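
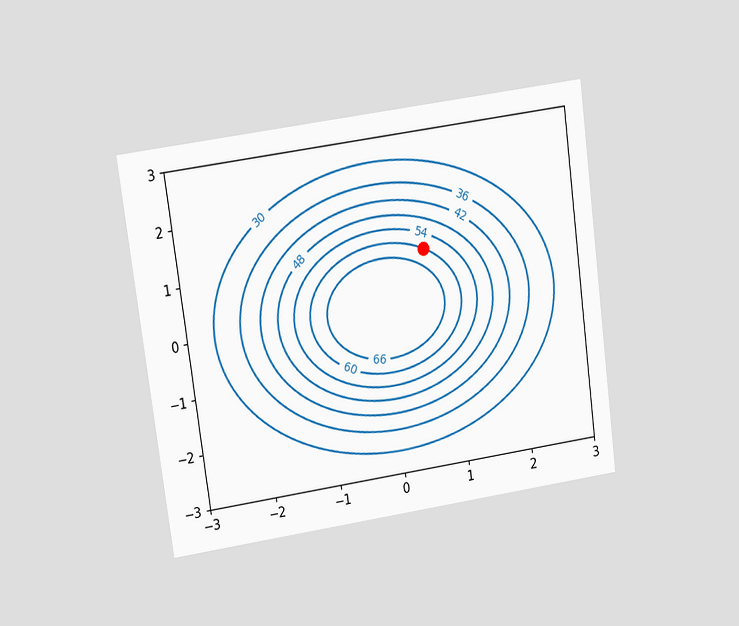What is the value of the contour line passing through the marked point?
60

The chart is tilted about 8° counter-clockwise and viewed at a slight angle. The marked point sits on the contour labelled 60.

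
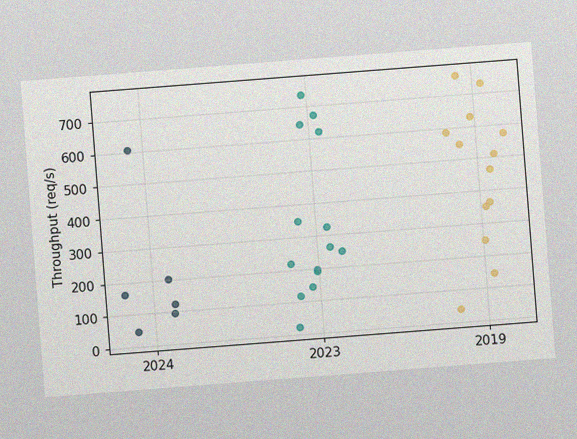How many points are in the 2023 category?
14

The chart is tilted about 4° counter-clockwise, with some photo noise. Counting the markers in the 2023 column gives 14.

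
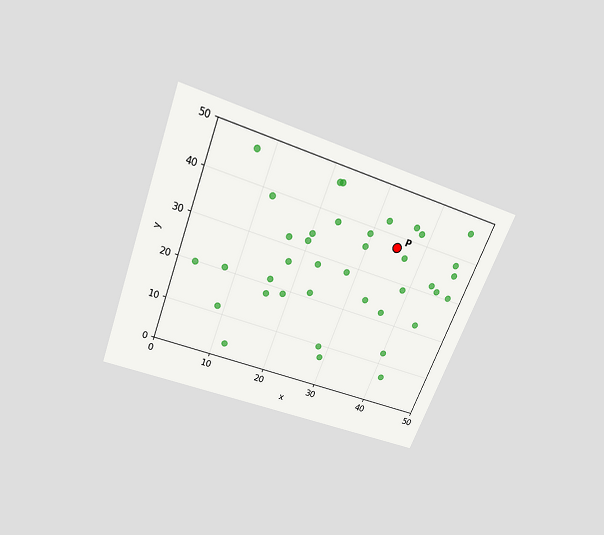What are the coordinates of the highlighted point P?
(35, 37.5)

The chart is tilted about 21° clockwise and viewed slightly from above. Following the gridlines from P to each axis, P sits at (35, 37.5).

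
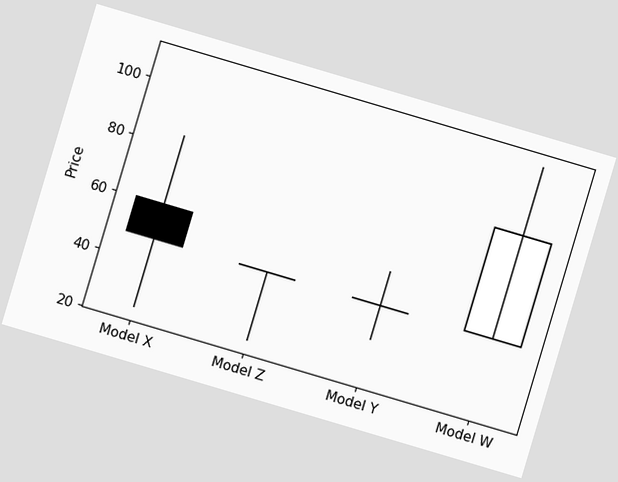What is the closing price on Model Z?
The chart is tilted about 17° clockwise. The Model Z candle closes at 48.

48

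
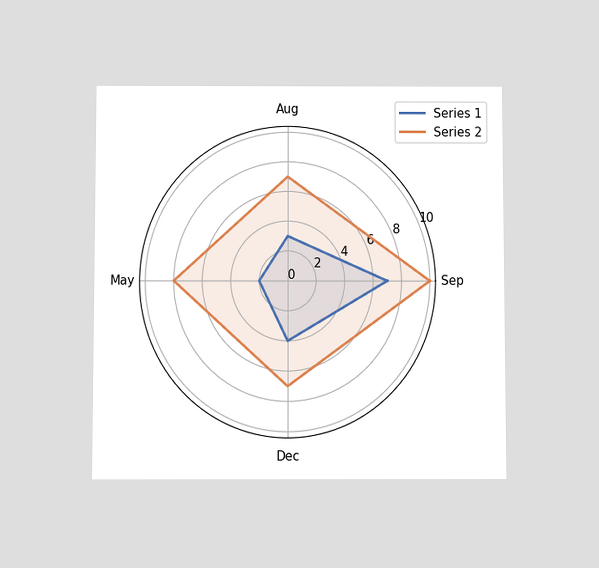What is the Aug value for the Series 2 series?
7

The chart is viewed slightly from below. On the Aug axis, Series 2 reaches 7.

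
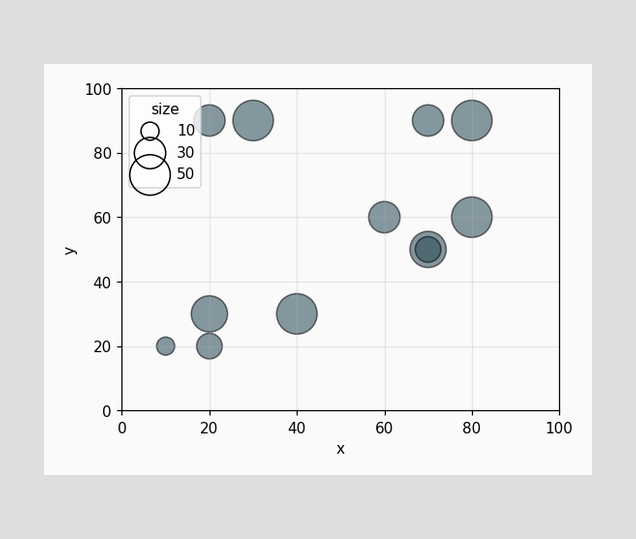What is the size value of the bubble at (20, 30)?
Matching the bubble at (20, 30) against the size legend gives 40.

40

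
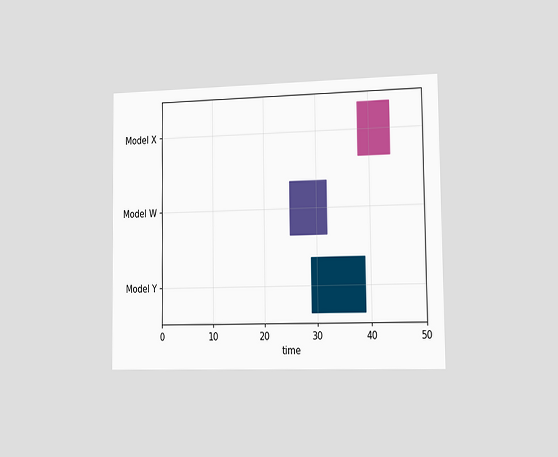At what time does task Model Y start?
29

The chart is viewed slightly from the right. The Model Y bar begins at t=29.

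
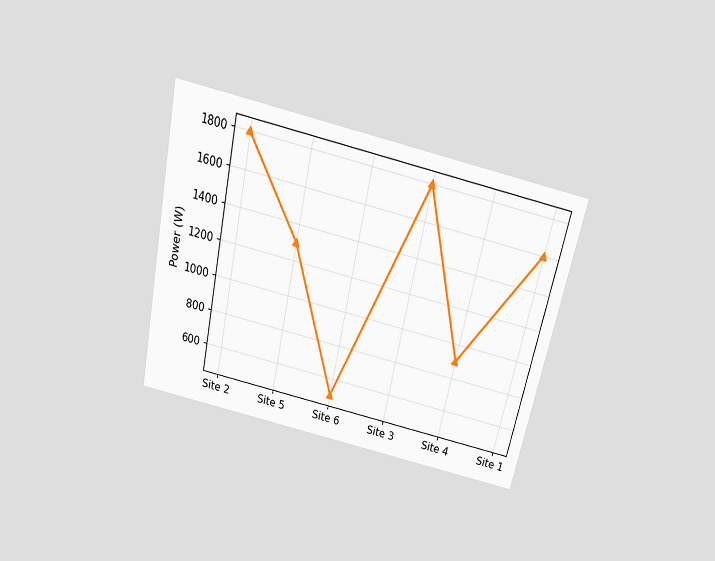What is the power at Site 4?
900W

The chart is tilted about 12° clockwise and viewed slightly from above. At Site 4, the line is at 900W.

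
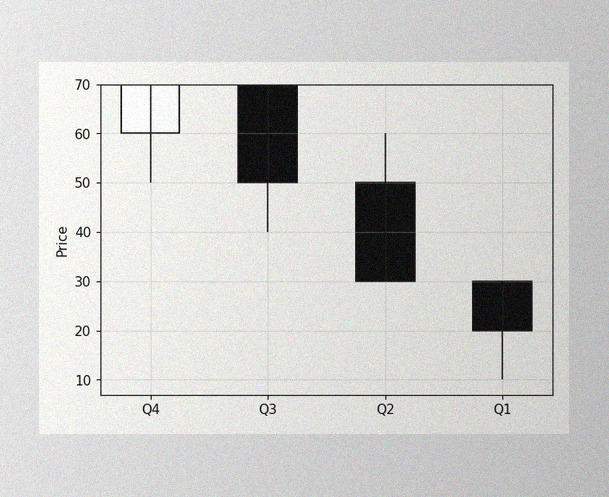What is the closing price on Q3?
50

The image has some photo noise and uneven lighting. The Q3 candle closes at 50.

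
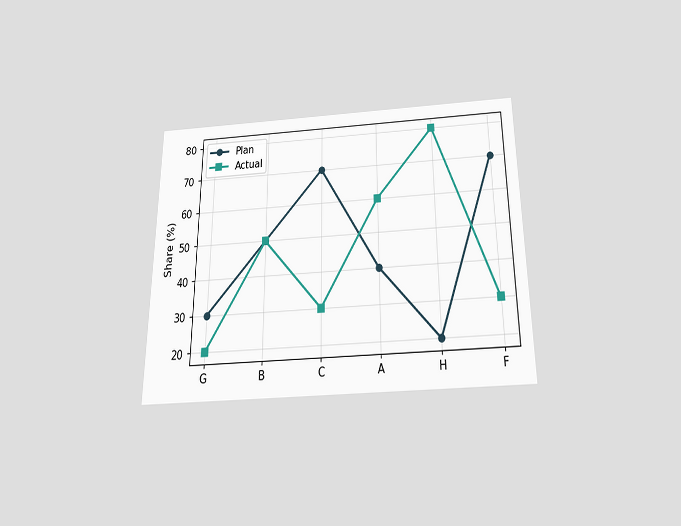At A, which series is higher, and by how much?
Actual, by 20%

The chart is viewed slightly from below. At A, Actual sits above the other line by 20%.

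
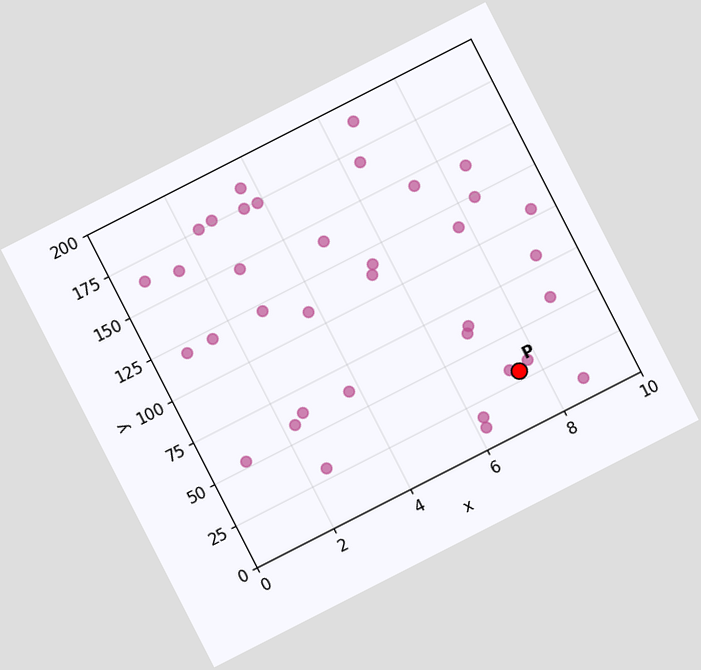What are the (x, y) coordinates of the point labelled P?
The chart is tilted about 27° counter-clockwise. Following the gridlines from P to each axis, P sits at (7.5, 30).

(7.5, 30)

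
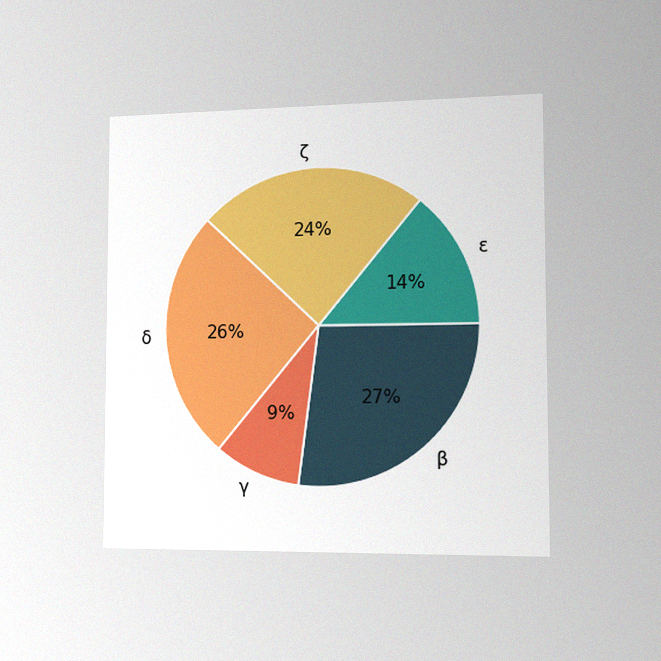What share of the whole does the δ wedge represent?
26%

The chart is viewed slightly from the right, with some photo noise. The δ slice takes up 26% of the pie.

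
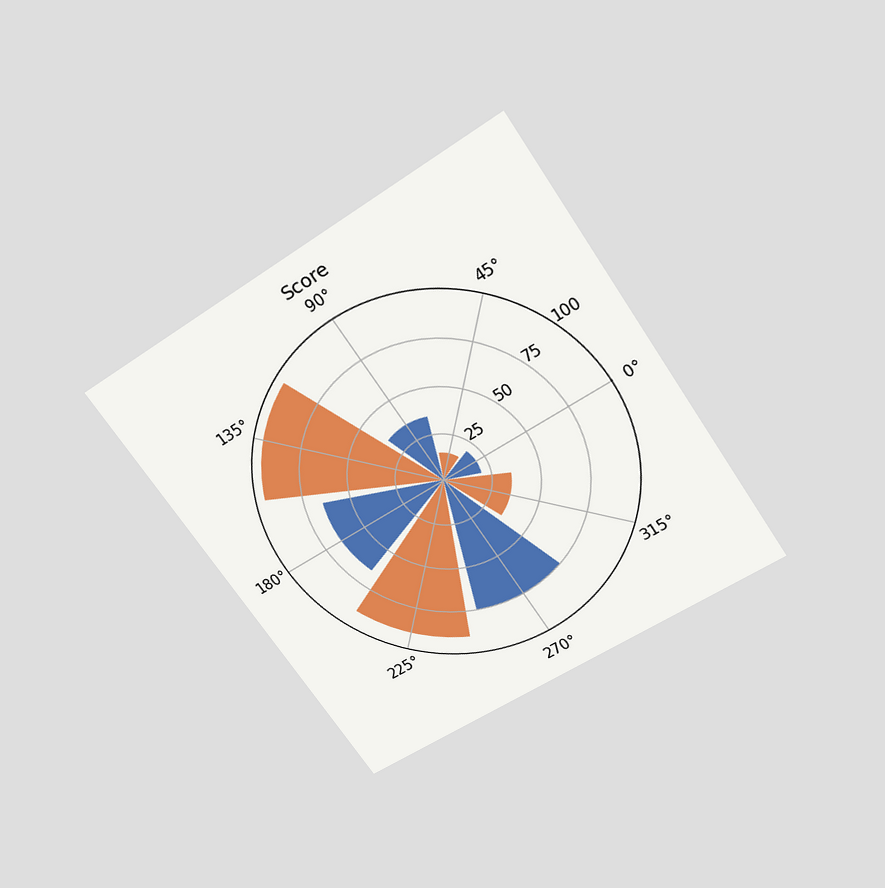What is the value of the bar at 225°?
90

The chart is tilted about 34° counter-clockwise and viewed slightly from above. The bar at 225° reaches 90 on the radial axis.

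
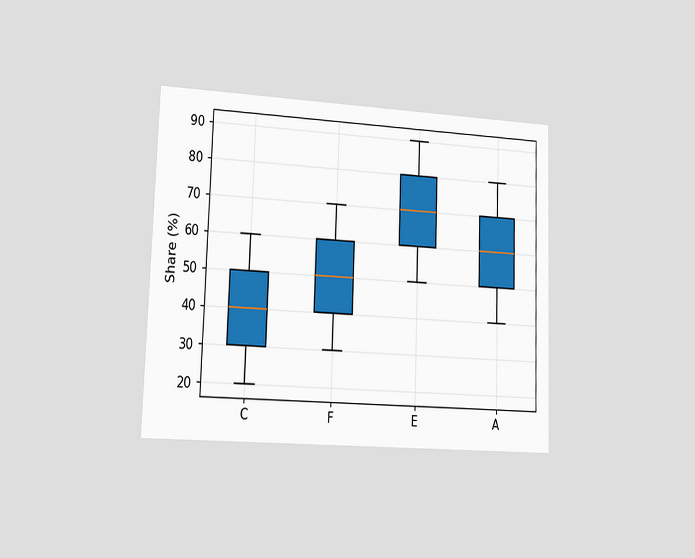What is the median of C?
40%

The chart is viewed slightly from the left. The median line in the C box sits at 40%.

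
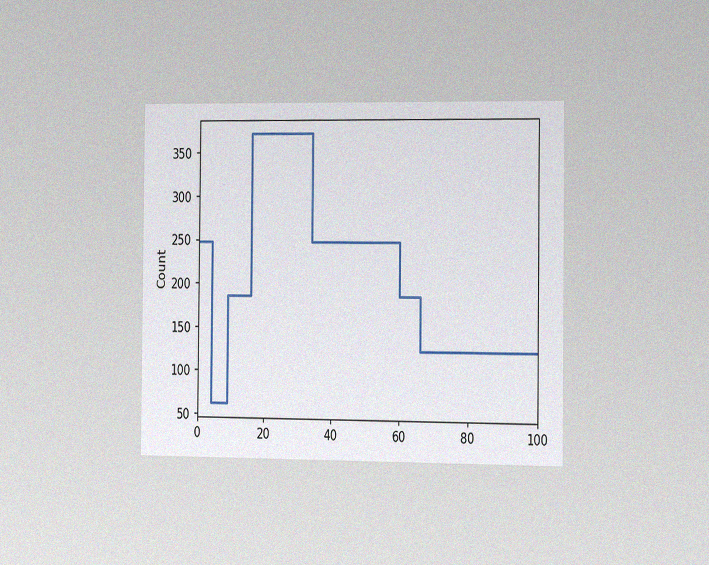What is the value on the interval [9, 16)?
186

The chart is viewed slightly from the right, with some photo noise. On [9, 16) the step sits at 186.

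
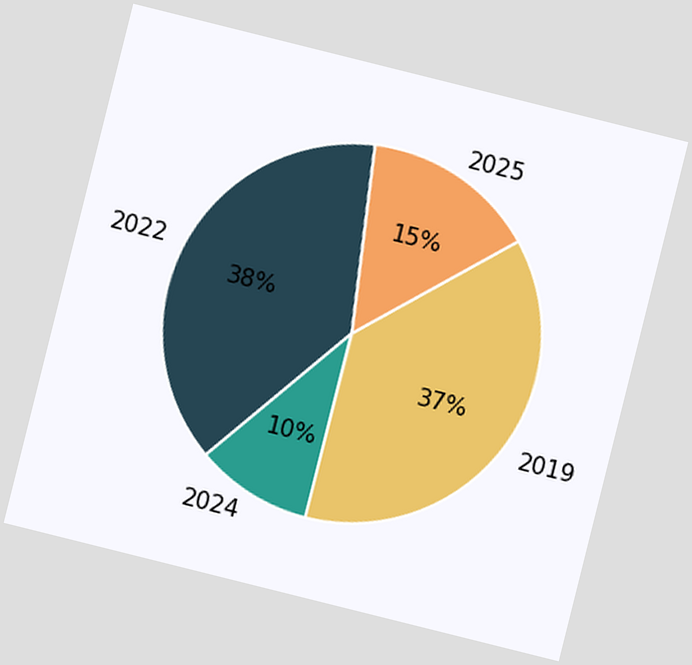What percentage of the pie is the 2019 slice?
The chart is tilted about 14° clockwise. The 2019 slice takes up 37% of the pie.

37%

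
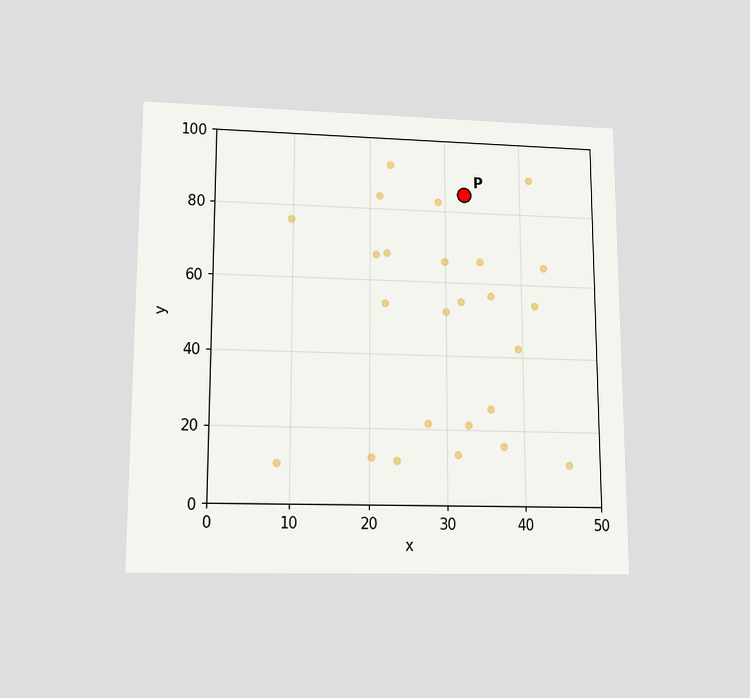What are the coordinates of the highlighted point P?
The chart is viewed at a slight angle. Following the gridlines from P to each axis, P sits at (32.5, 85).

(32.5, 85)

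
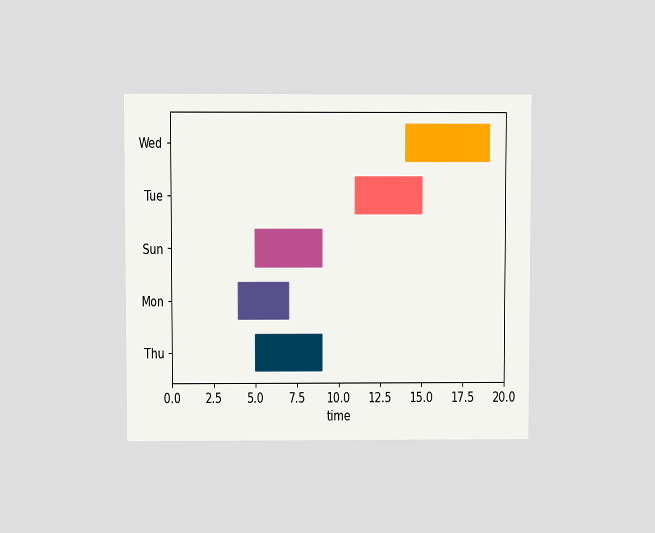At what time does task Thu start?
The chart is viewed at a slight angle. The Thu bar begins at t=5.

5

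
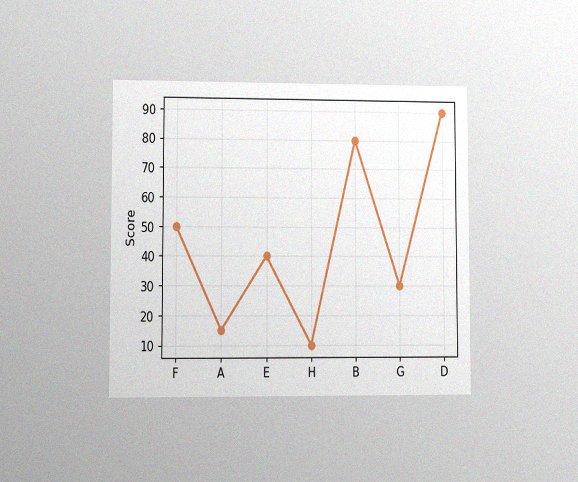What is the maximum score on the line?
90

The chart is viewed at a slight angle, with some photo noise. The highest point is at D, and reading across to the y-axis gives 90.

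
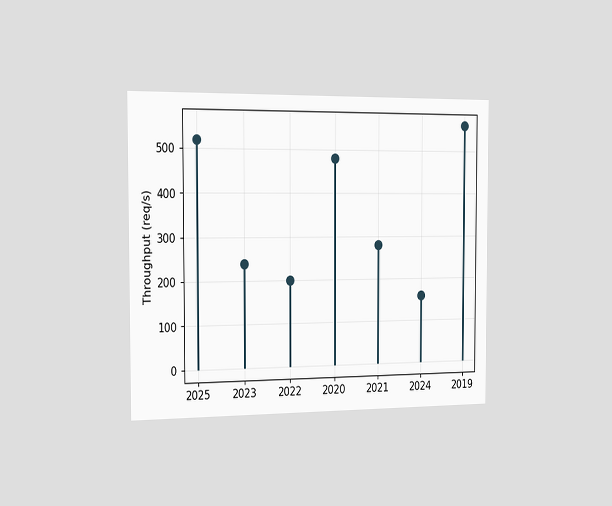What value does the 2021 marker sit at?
The chart is viewed slightly from the left. The 2021 marker sits at 280req/s.

280req/s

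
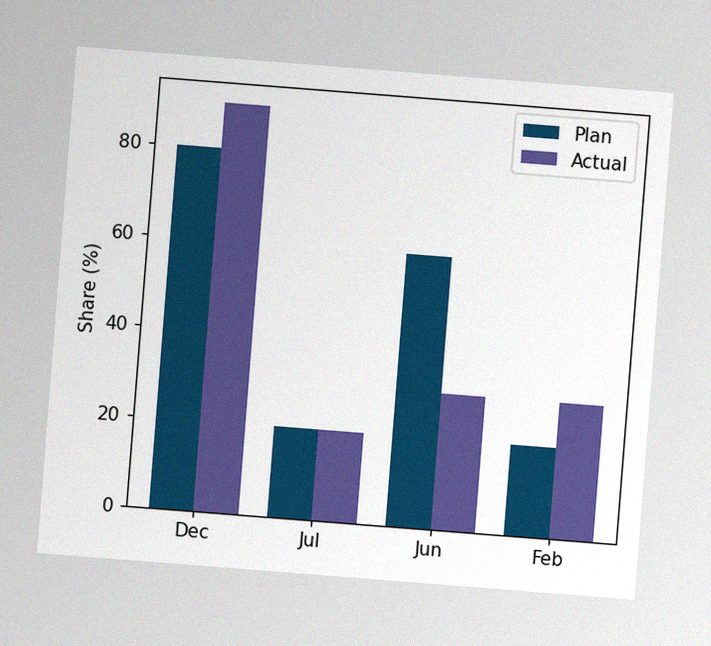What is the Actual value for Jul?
20%

The chart is tilted about 4° clockwise, with some photo noise. The Actual bar at Jul reaches 20% on the y-axis.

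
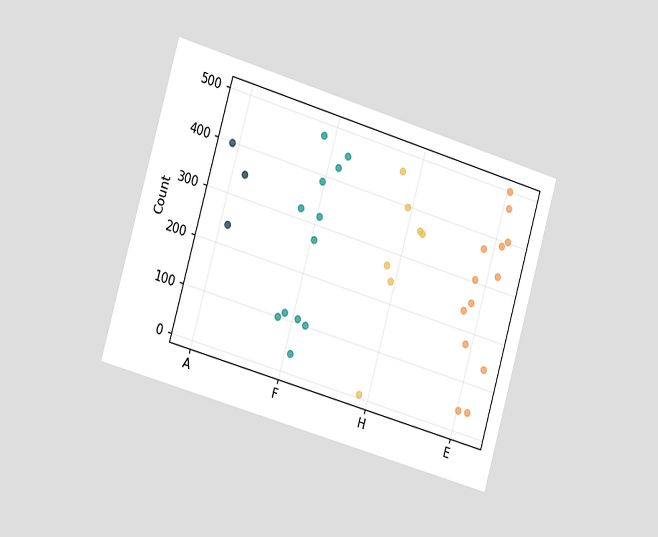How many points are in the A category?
The chart is tilted about 16° clockwise and viewed slightly from the left. Counting the markers in the A column gives 3.

3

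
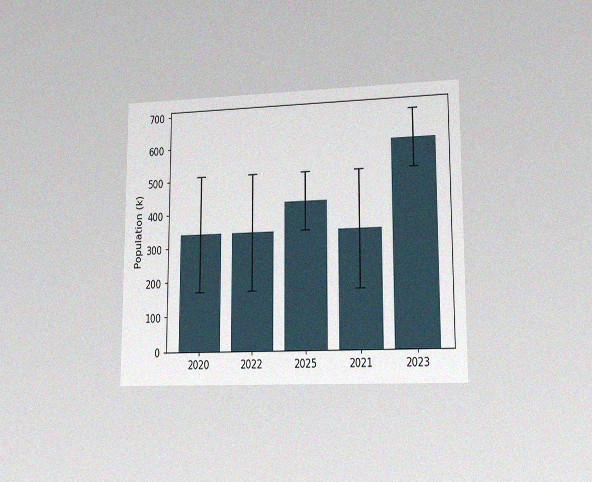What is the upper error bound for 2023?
680k

The chart is viewed at a slight angle, with some photo noise. The 2023 bar's upper whisker reaches 680k.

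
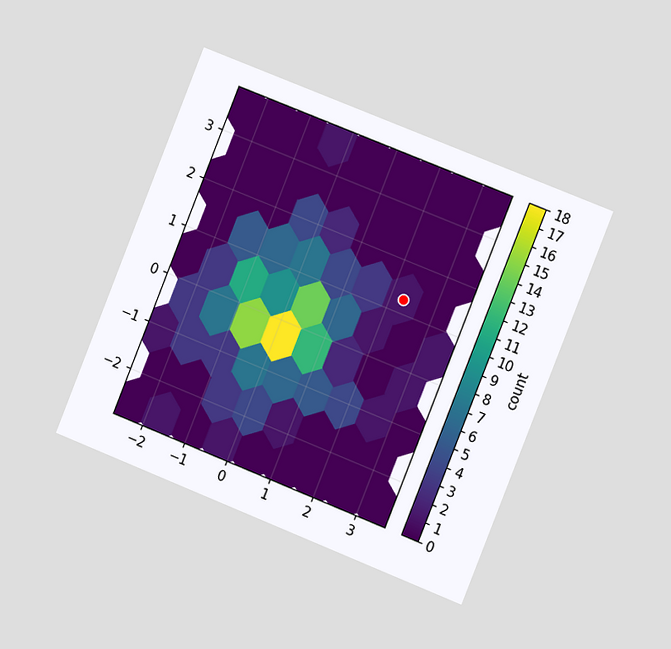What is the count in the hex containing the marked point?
1

The chart is tilted about 22° clockwise and viewed slightly from the right. The marked hex reads 1 on the colorbar.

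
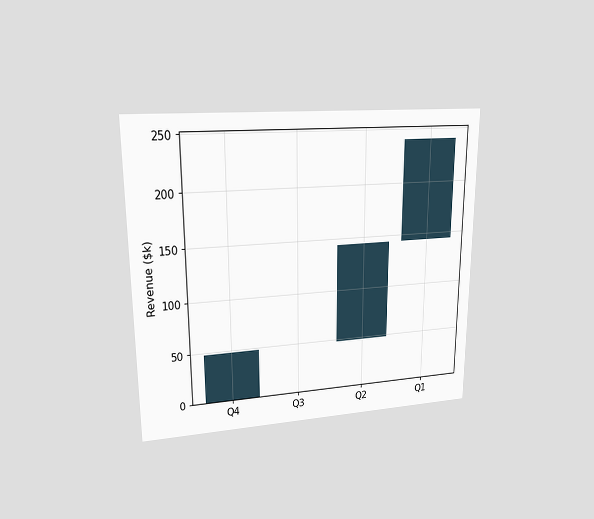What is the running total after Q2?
The chart is viewed at a slight angle. After Q2 the running total reaches $144k.

$144k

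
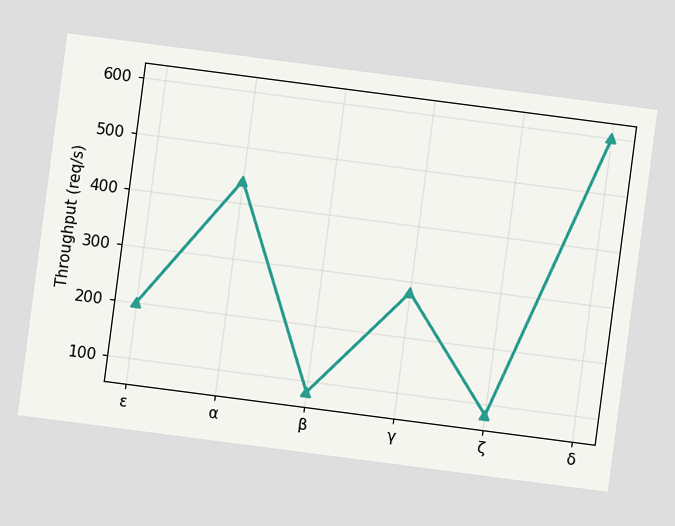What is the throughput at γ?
The chart is tilted about 7° clockwise. At γ, the line is at 280req/s.

280req/s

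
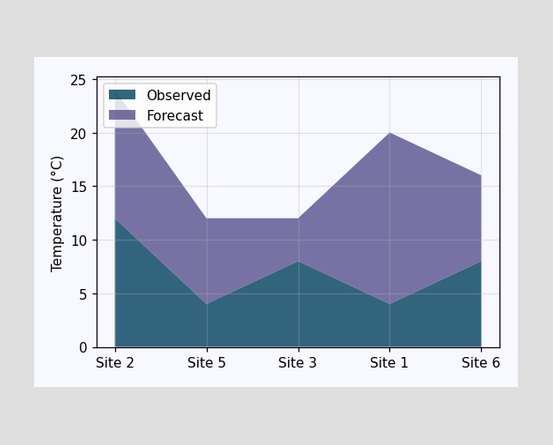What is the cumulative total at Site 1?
The stacked total at Site 1 reaches 20°C.

20°C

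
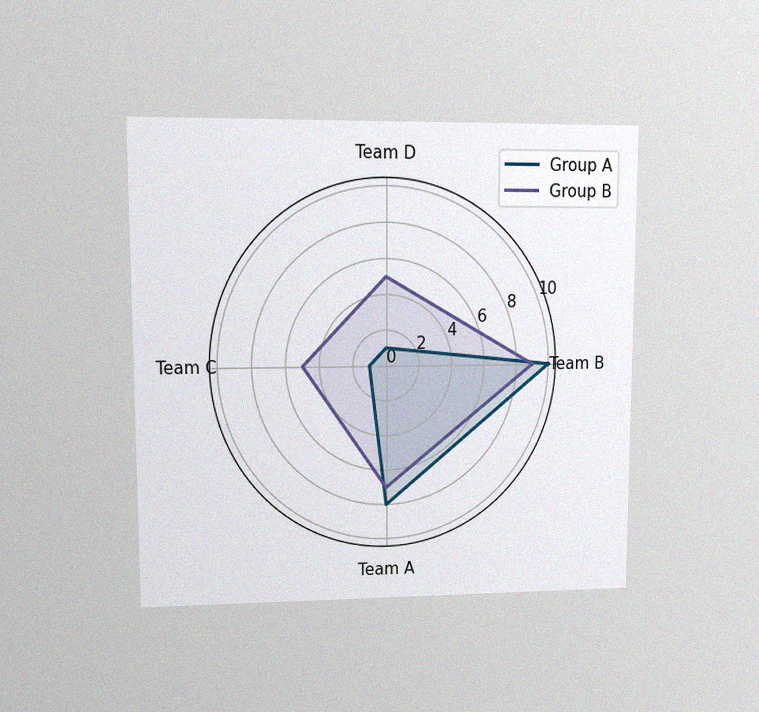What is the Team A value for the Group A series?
8

The chart is viewed at a slight angle, with some photo noise. On the Team A axis, Group A reaches 8.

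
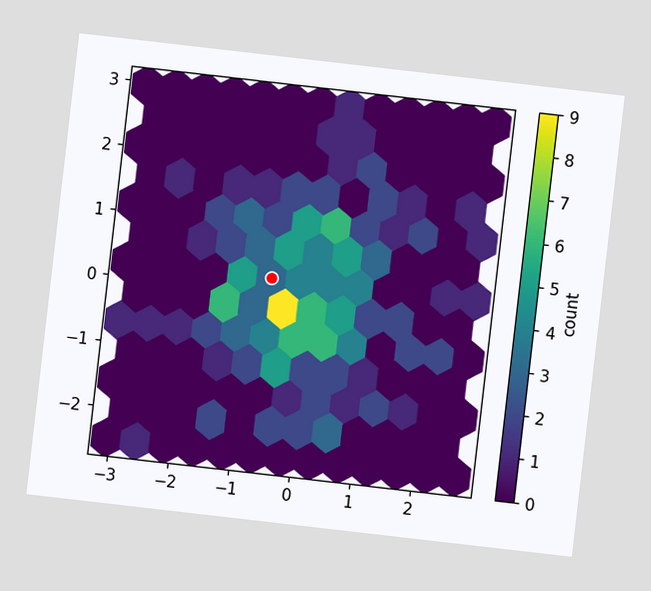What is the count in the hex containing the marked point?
3

The chart is tilted about 7° clockwise. The marked hex reads 3 on the colorbar.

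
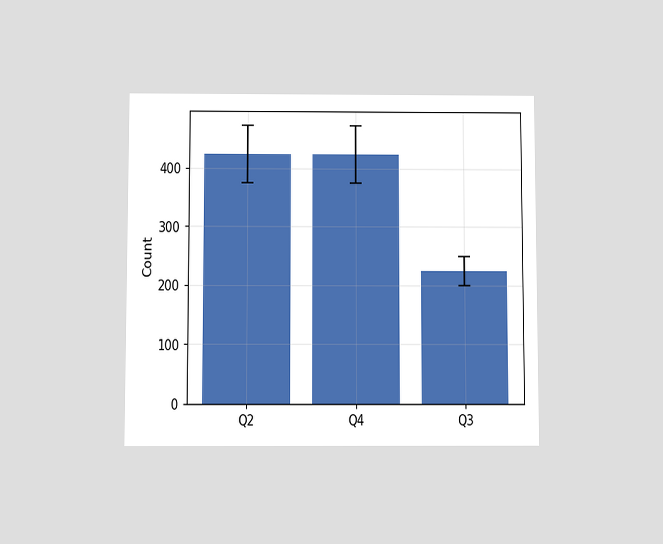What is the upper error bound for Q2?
475

The chart is viewed slightly from below. The Q2 bar's upper whisker reaches 475.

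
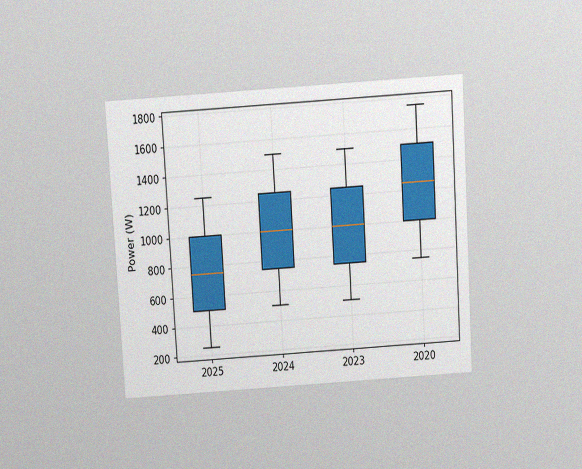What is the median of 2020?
1250W

The chart is tilted about 4° counter-clockwise and viewed slightly from above, with some photo noise. The median line in the 2020 box sits at 1250W.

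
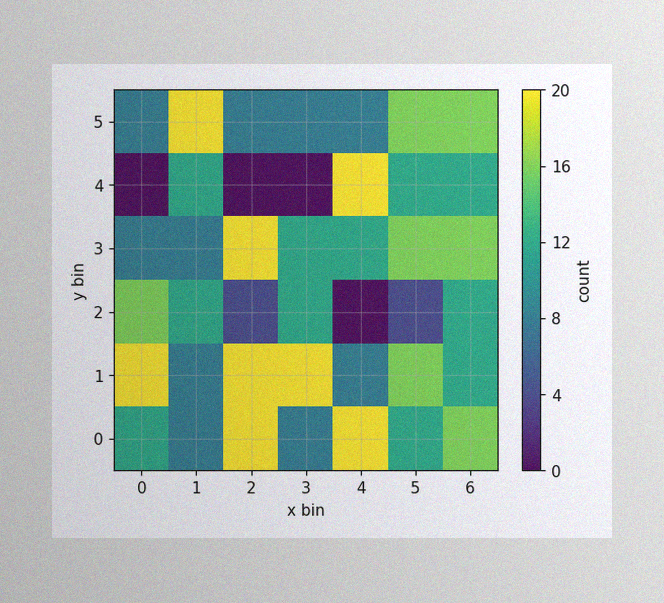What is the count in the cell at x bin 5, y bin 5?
The image has some photo noise and uneven lighting. Matching the cell (5, 5) against the colorbar gives 16.

16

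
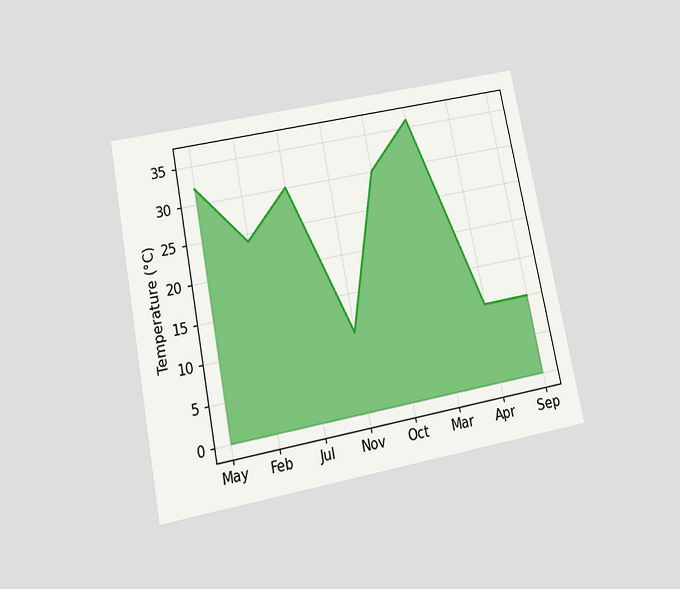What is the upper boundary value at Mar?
The chart is tilted about 11° counter-clockwise and viewed slightly from below. At Mar the upper boundary is at 36°C.

36°C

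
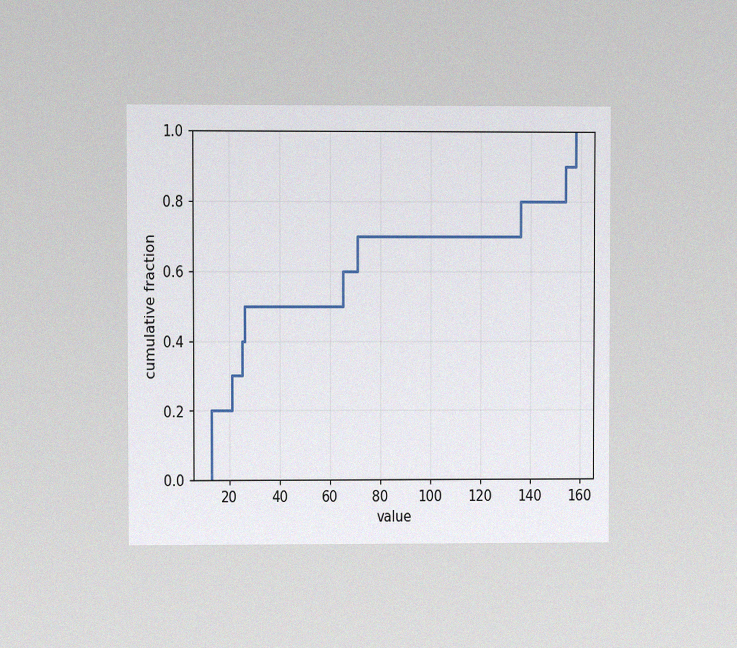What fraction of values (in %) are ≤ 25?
40%

The chart is viewed at a slight angle, with some photo noise. At x=25 the ECDF step is at 40%.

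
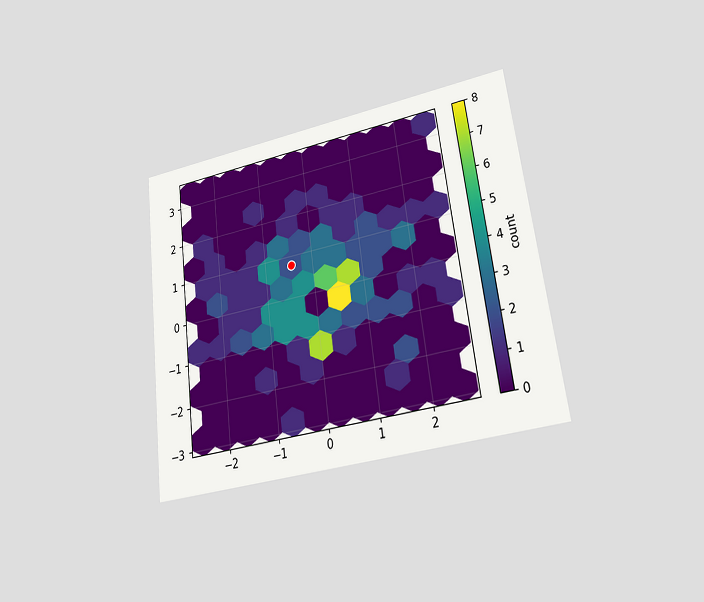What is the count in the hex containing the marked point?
The chart is tilted about 7° counter-clockwise and viewed at a slight angle. The marked hex reads 2 on the colorbar.

2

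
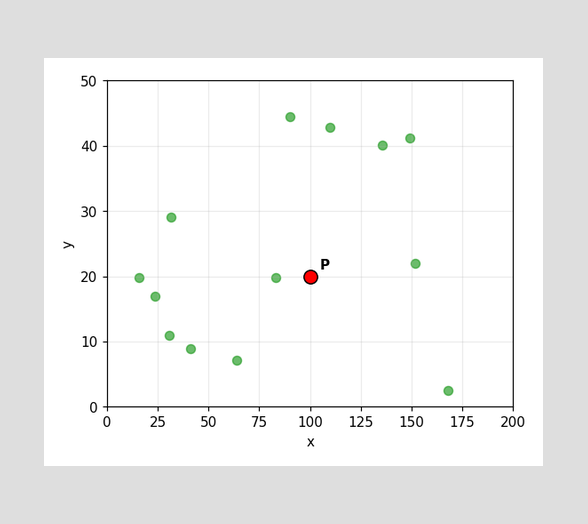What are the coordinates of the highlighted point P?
(100, 20)

Following the gridlines from P to each axis, P sits at (100, 20).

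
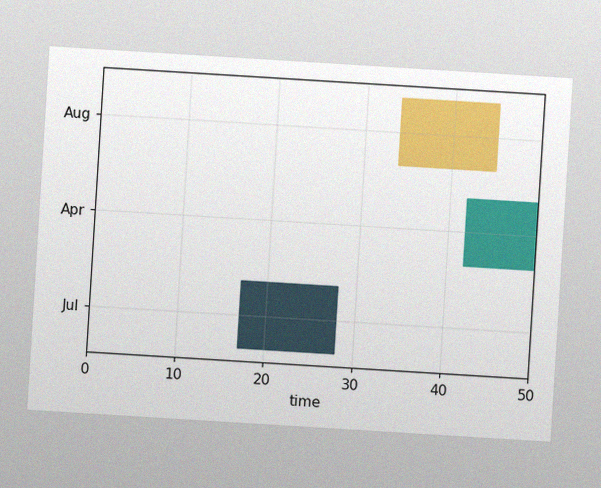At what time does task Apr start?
42

The chart is tilted about 4° clockwise, with some photo noise. The Apr bar begins at t=42.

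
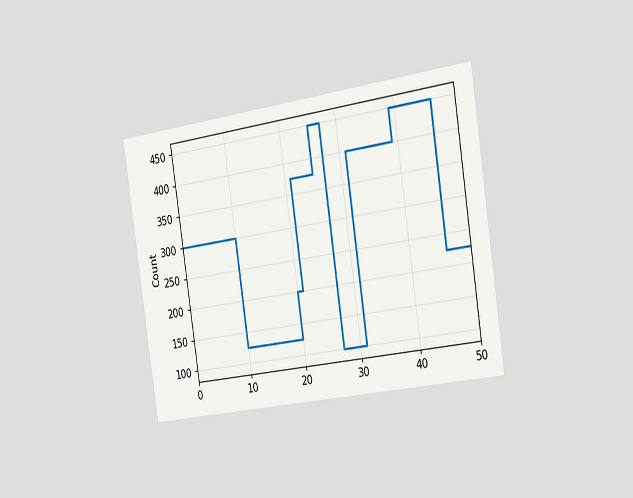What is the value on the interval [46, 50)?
225

The chart is tilted about 9° counter-clockwise and viewed slightly from the right. On [46, 50) the step sits at 225.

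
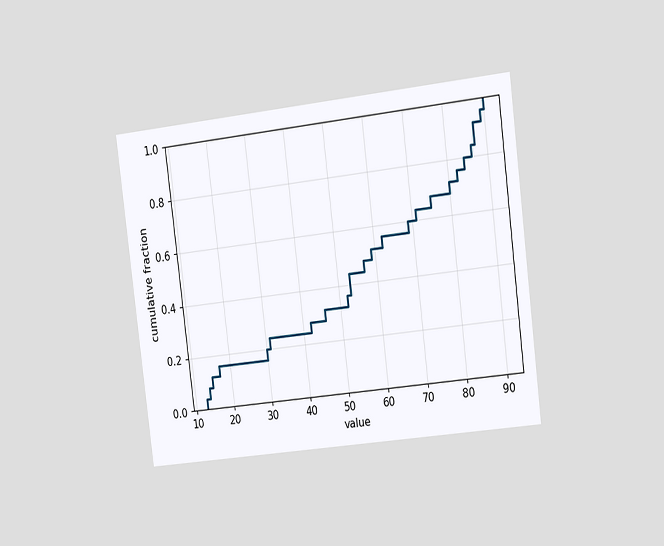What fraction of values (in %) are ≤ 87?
92%

The chart is tilted about 7° counter-clockwise and viewed slightly from the right. At x=87 the ECDF step is at 92%.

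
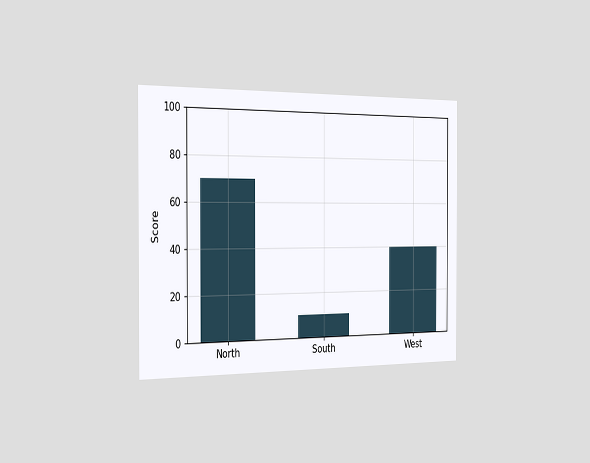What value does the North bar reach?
The chart is viewed slightly from the left. Reading along the chart's y-axis, the North bar reaches 70.

70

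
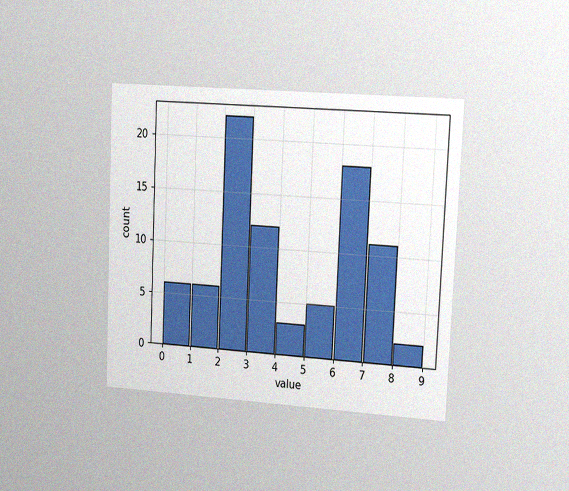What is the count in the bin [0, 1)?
6

The chart is tilted about 3° clockwise and viewed slightly from the right, with some photo noise. The [0, 1) bin has height 6.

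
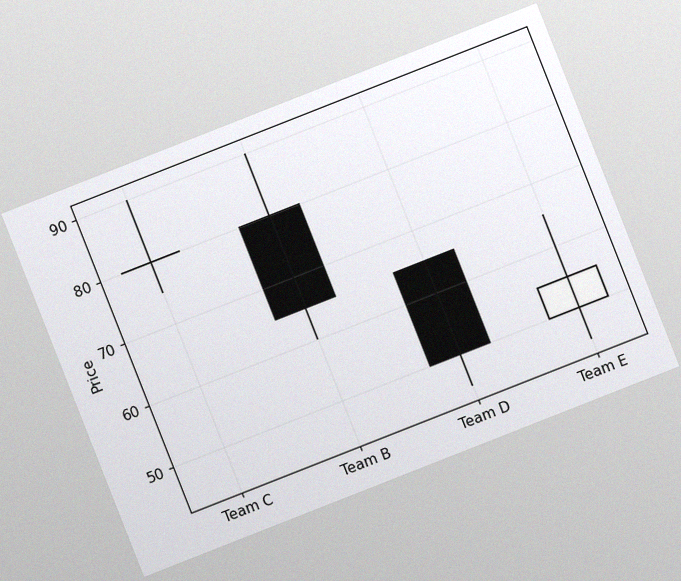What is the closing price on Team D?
50

The chart is tilted about 21° counter-clockwise, with some photo noise. The Team D candle closes at 50.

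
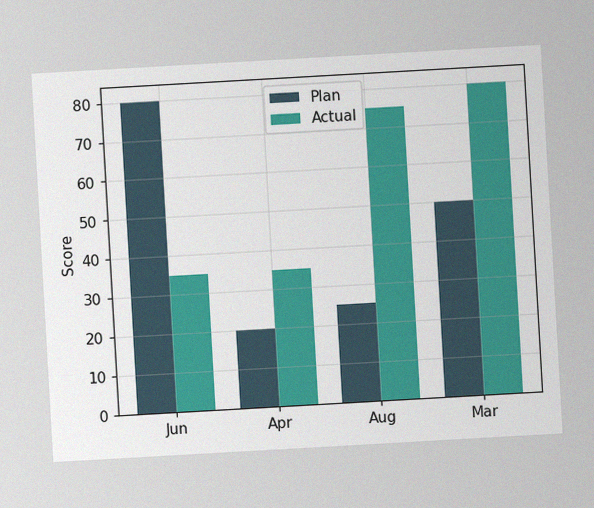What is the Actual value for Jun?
The chart is tilted about 3° counter-clockwise, with some photo noise. The Actual bar at Jun reaches 35 on the y-axis.

35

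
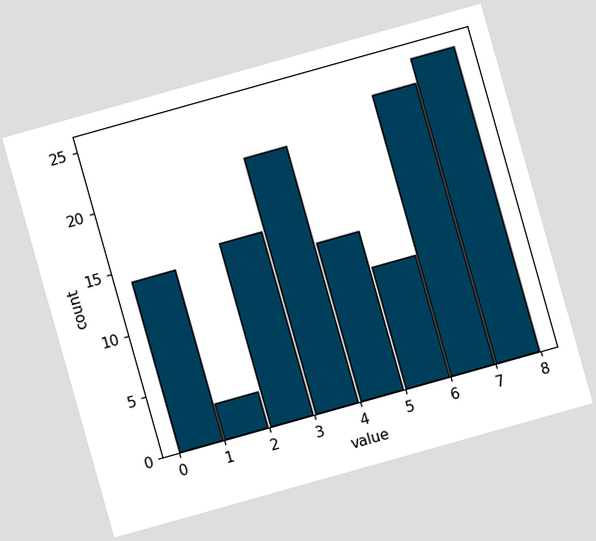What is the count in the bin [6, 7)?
23

The chart is tilted about 16° counter-clockwise. The [6, 7) bin has height 23.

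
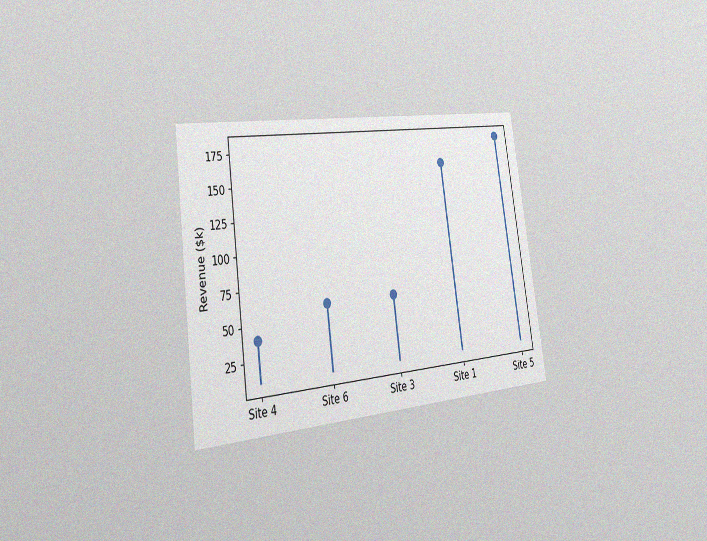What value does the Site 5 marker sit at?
$180k

The chart is tilted about 8° counter-clockwise and viewed slightly from the left, with some photo noise. The Site 5 marker sits at $180k.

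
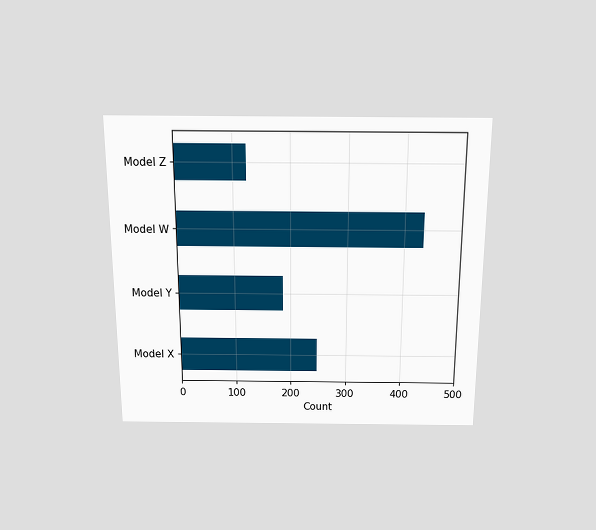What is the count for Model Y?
186

The chart is viewed slightly from above. Reading along the chart's x-axis, the Model Y bar reaches 186.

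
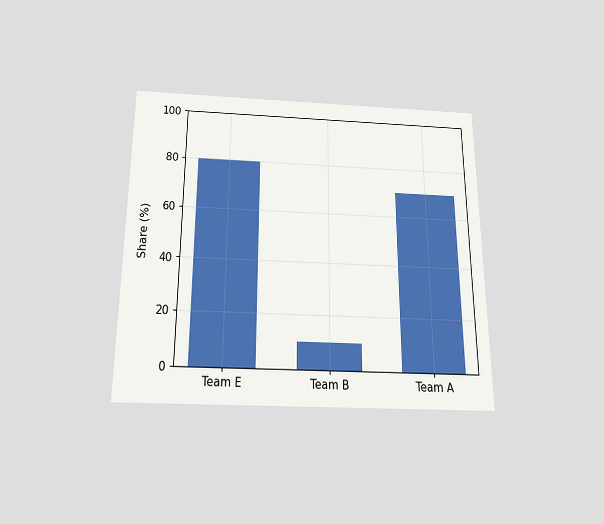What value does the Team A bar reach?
The chart is viewed slightly from below. Reading along the chart's y-axis, the Team A bar reaches 70%.

70%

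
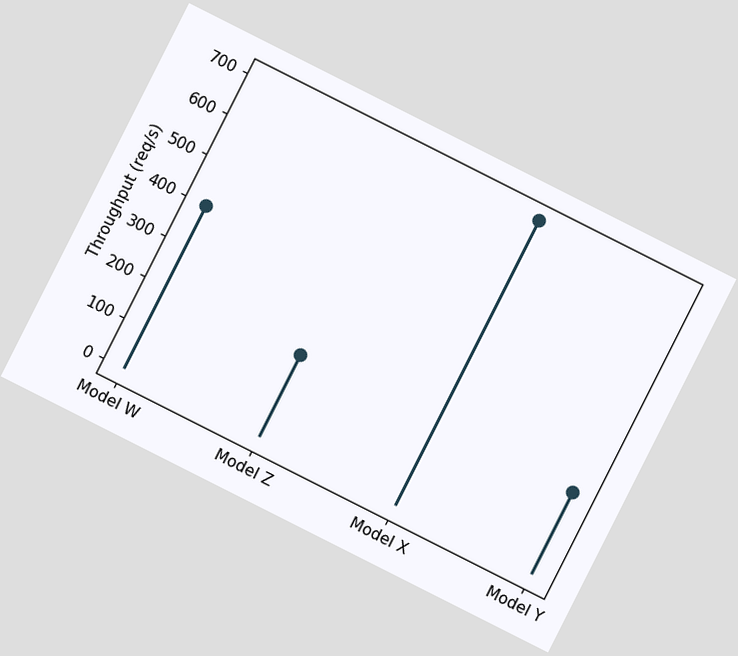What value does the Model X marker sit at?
The chart is tilted about 27° clockwise. The Model X marker sits at 700req/s.

700req/s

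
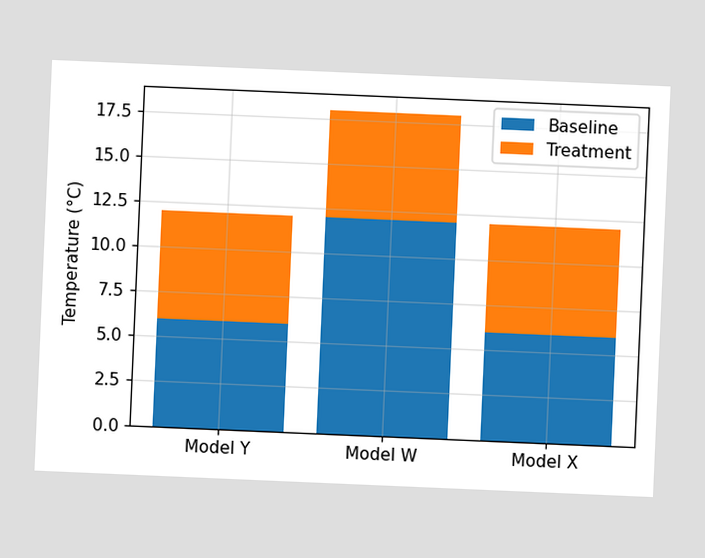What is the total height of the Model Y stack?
The chart is tilted about 2° clockwise. The Model Y stack's top reaches 12°C on the y-axis.

12°C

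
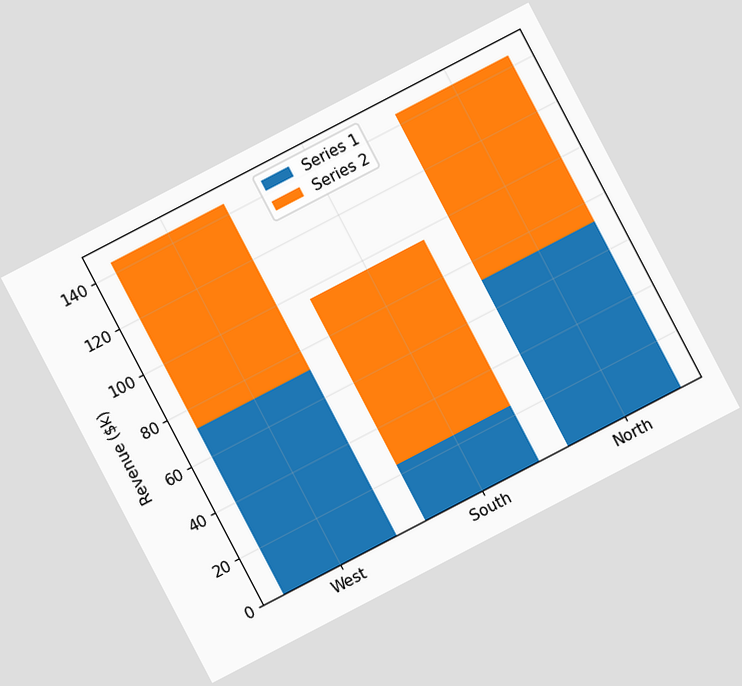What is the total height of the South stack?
The chart is tilted about 28° counter-clockwise. The South stack's top reaches $96k on the y-axis.

$96k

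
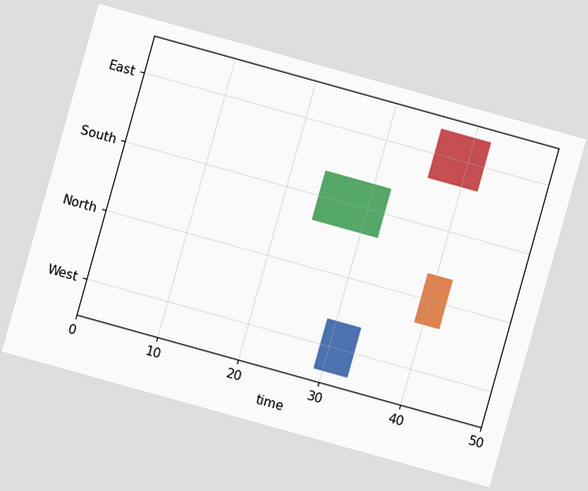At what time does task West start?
29

The chart is tilted about 16° clockwise. The West bar begins at t=29.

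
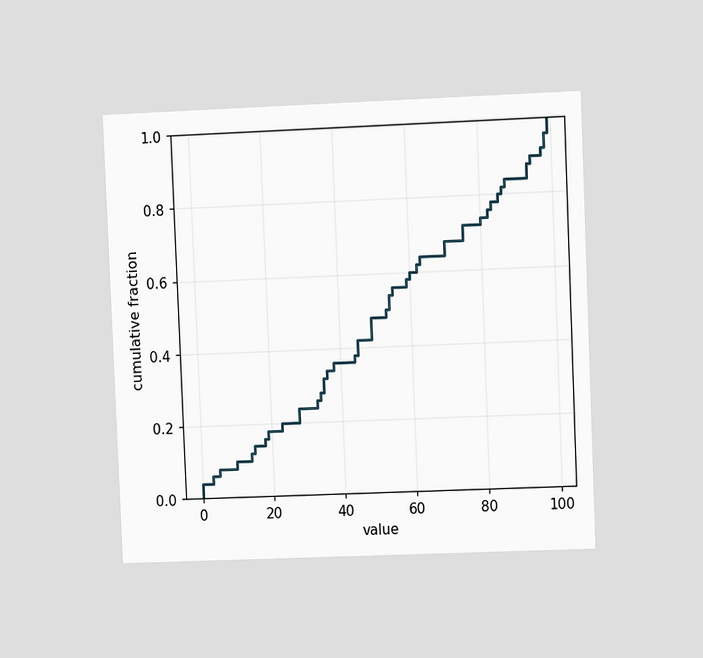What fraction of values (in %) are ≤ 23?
20%

The chart is tilted about 2° counter-clockwise and viewed at a slight angle. At x=23 the ECDF step is at 20%.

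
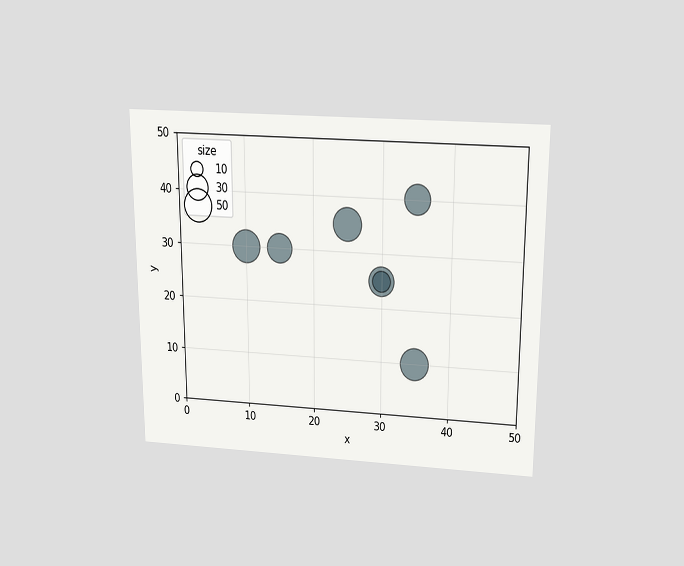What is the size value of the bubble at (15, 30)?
40

The chart is viewed slightly from above. Matching the bubble at (15, 30) against the size legend gives 40.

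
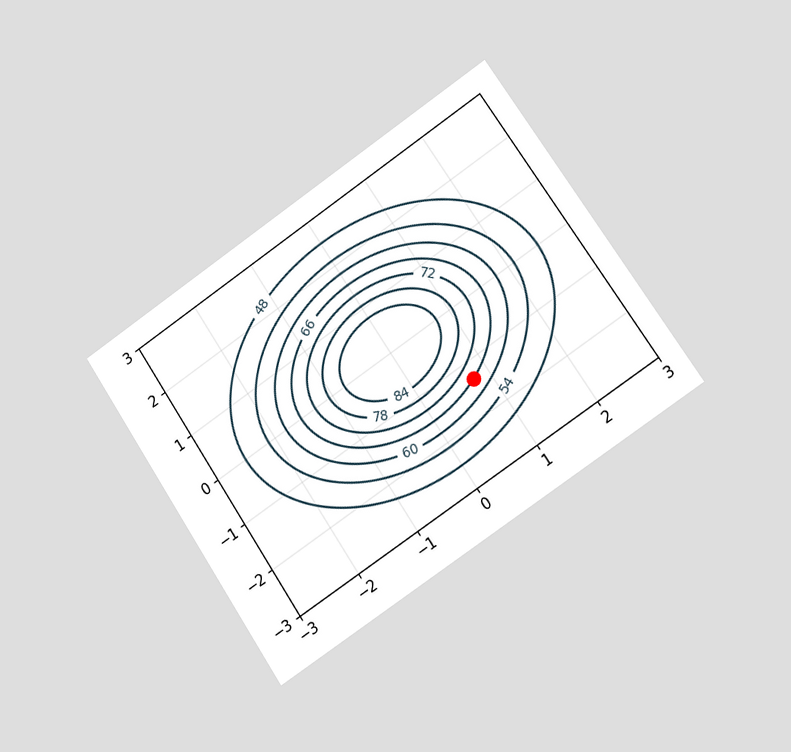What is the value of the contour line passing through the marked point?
66

The chart is tilted about 34° counter-clockwise and viewed slightly from the right. The marked point sits on the contour labelled 66.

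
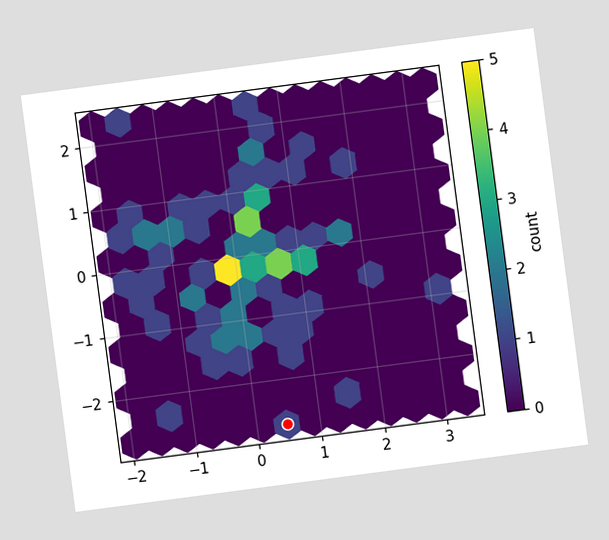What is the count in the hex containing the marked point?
1

The chart is tilted about 7° counter-clockwise. The marked hex reads 1 on the colorbar.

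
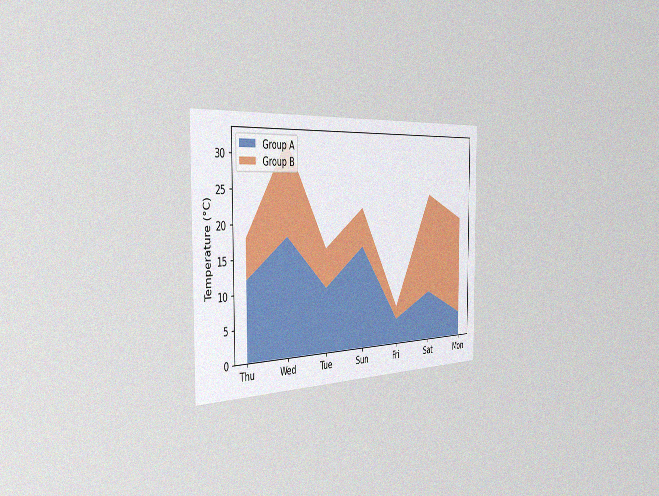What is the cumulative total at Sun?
The chart is viewed slightly from the left, with some photo noise. The stacked total at Sun reaches 22°C.

22°C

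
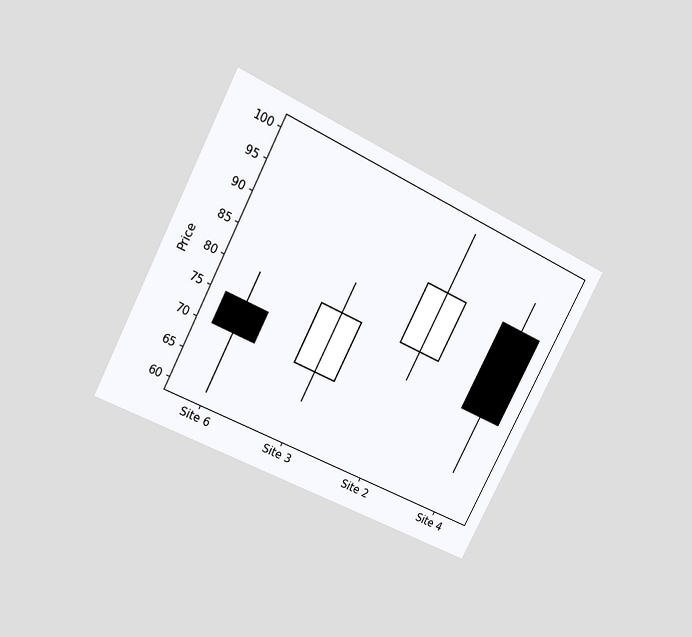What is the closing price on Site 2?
90

The chart is tilted about 27° clockwise and viewed at a slight angle. The Site 2 candle closes at 90.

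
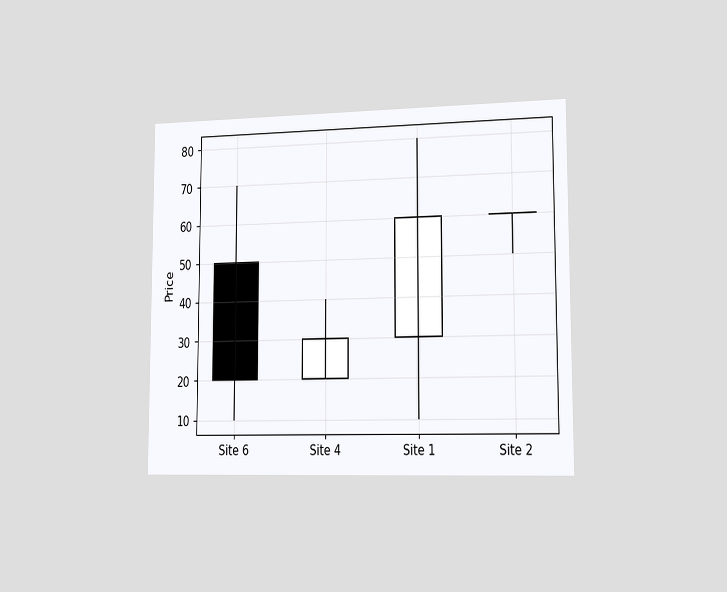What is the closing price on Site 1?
The chart is viewed slightly from the right. The Site 1 candle closes at 60.

60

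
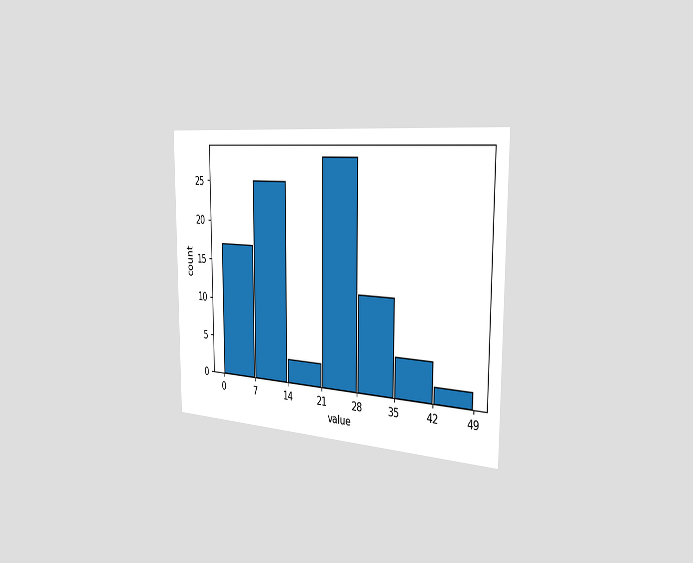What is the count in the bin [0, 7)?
17

The chart is viewed slightly from the right. The [0, 7) bin has height 17.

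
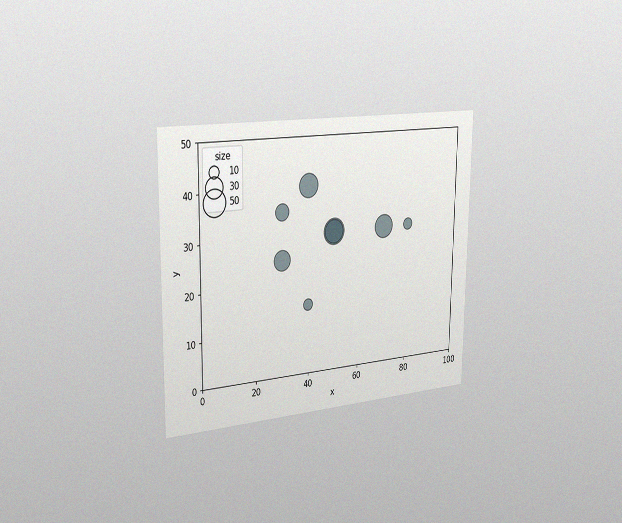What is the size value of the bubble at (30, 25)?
The chart is viewed slightly from the left, with some photo noise. Matching the bubble at (30, 25) against the size legend gives 30.

30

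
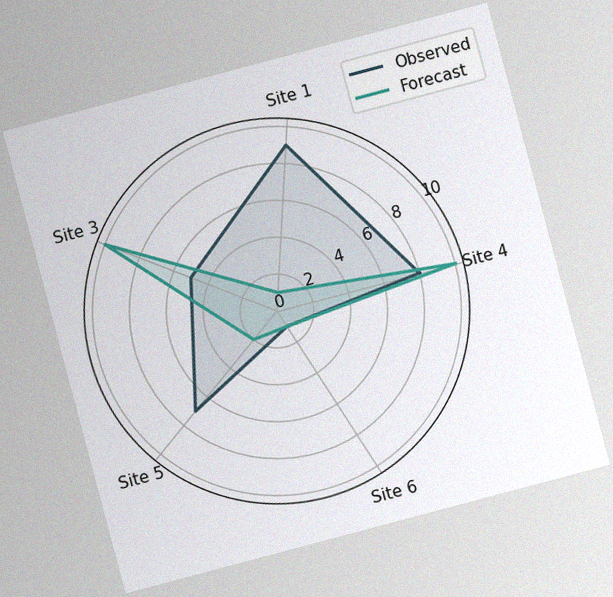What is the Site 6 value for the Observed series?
1

The chart is tilted about 15° counter-clockwise, with some photo noise. On the Site 6 axis, Observed reaches 1.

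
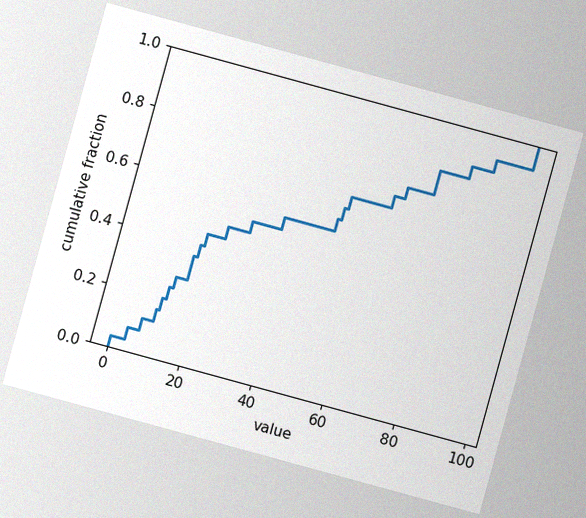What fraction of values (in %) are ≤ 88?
92%

The chart is tilted about 15° clockwise, with some photo noise. At x=88 the ECDF step is at 92%.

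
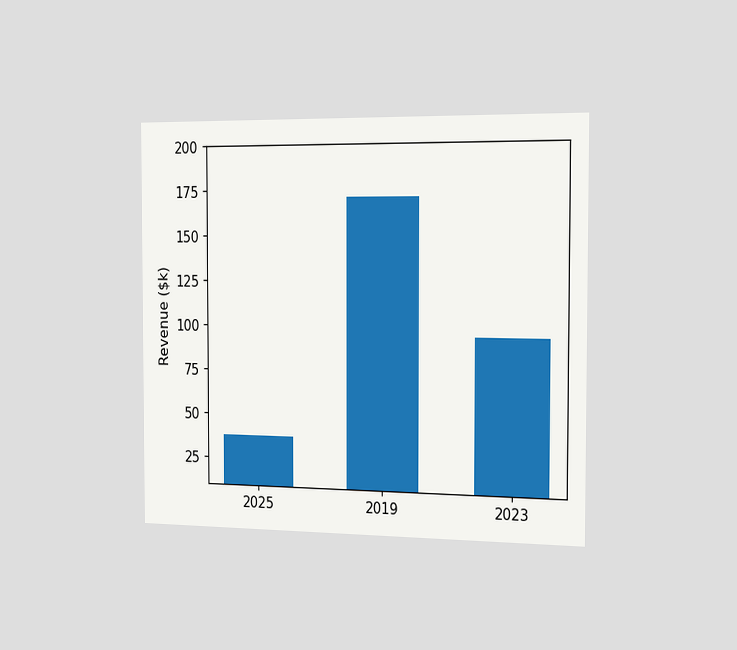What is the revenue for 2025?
$38k

The chart is viewed slightly from the right. Reading along the chart's y-axis, the 2025 bar reaches $38k.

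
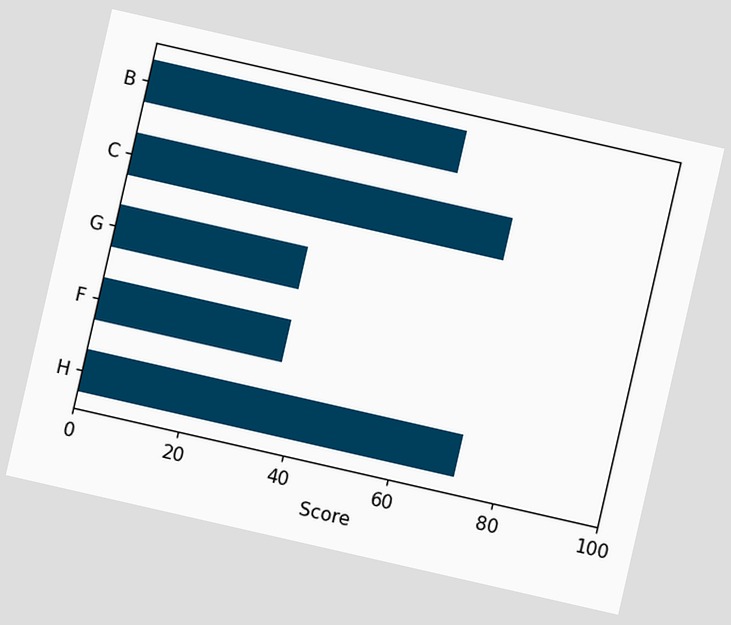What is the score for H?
72

The chart is tilted about 13° clockwise. Reading along the chart's x-axis, the H bar reaches 72.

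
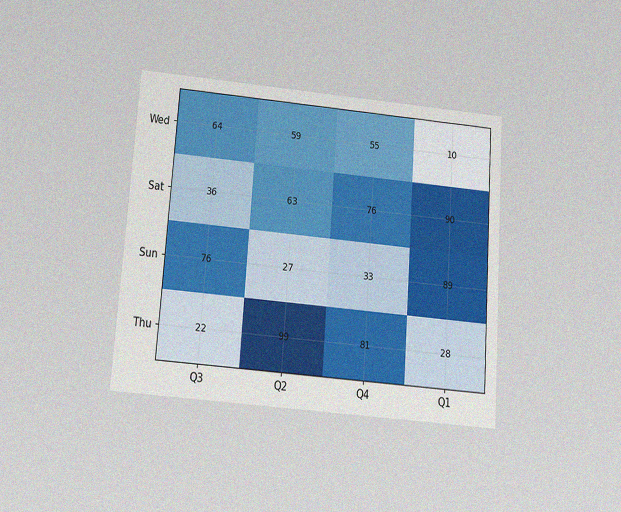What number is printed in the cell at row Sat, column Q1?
The chart is tilted about 4° clockwise and viewed slightly from below, with some photo noise. The (Sat, Q1) cell reads 90.

90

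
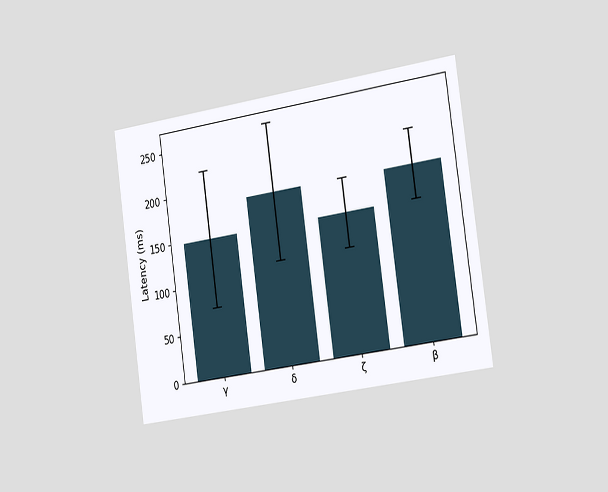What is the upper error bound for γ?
222ms

The chart is tilted about 8° counter-clockwise and viewed slightly from the right. The γ bar's upper whisker reaches 222ms.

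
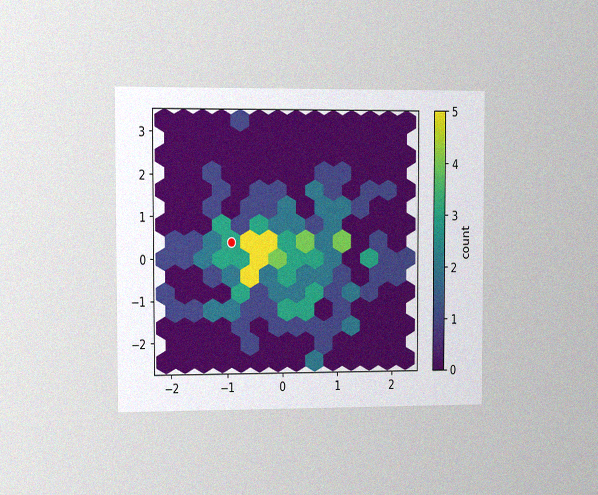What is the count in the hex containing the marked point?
The chart is viewed slightly from the left, with some photo noise. The marked hex reads 3 on the colorbar.

3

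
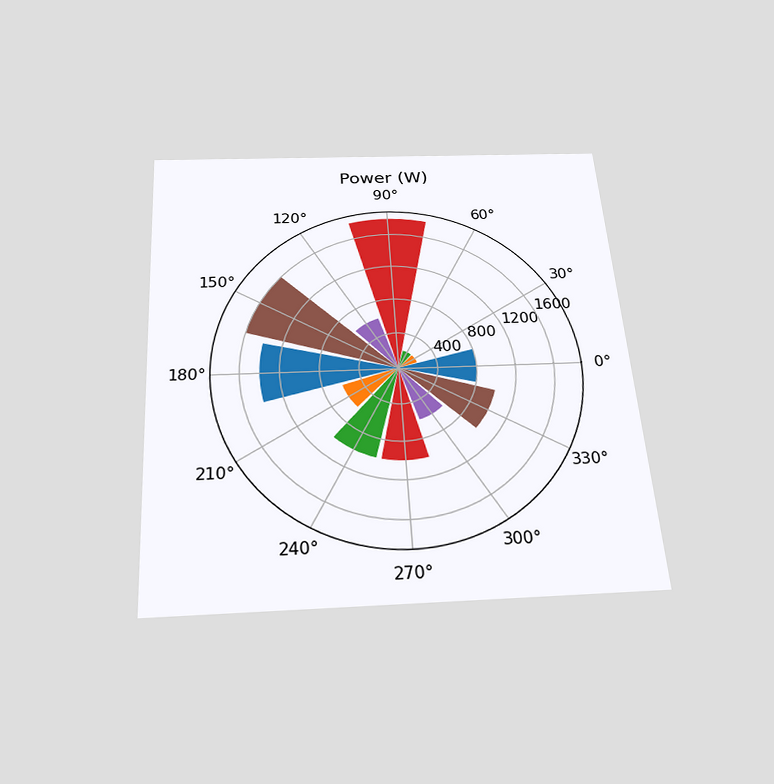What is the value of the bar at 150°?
1600W

The chart is tilted about 4° counter-clockwise and viewed slightly from below. The bar at 150° reaches 1600W on the radial axis.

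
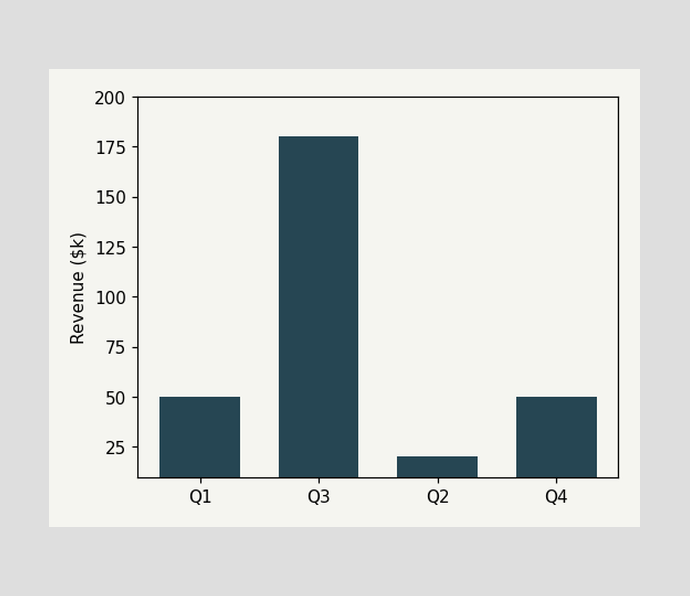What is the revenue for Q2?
Reading along the chart's y-axis, the Q2 bar reaches $20k.

$20k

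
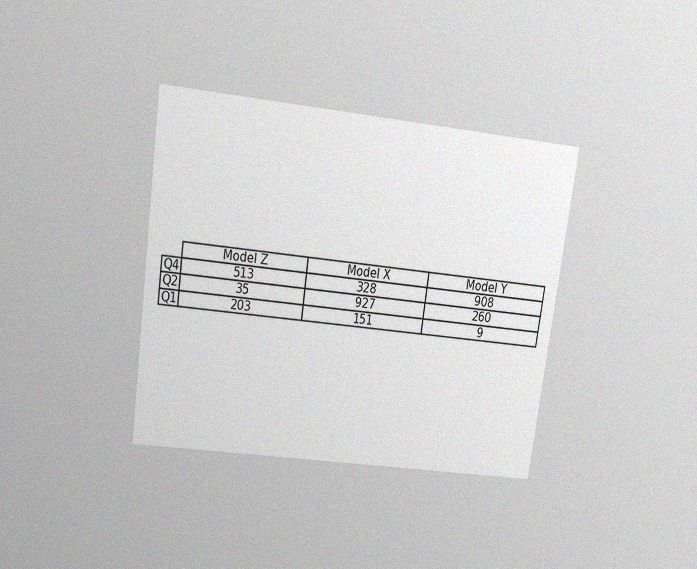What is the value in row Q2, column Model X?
927

The chart is tilted about 8° clockwise and viewed slightly from above, with some photo noise. The (Q2, Model X) cell reads 927.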